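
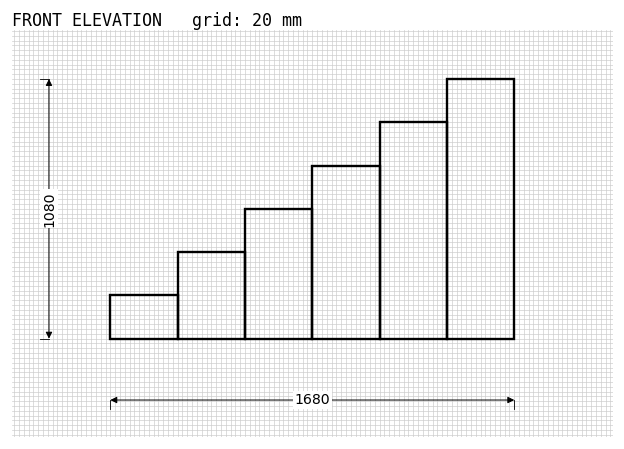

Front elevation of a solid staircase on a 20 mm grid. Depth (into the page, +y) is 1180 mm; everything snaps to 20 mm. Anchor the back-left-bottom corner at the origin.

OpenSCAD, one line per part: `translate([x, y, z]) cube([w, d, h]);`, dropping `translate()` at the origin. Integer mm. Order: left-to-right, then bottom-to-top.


cube([280, 1180, 180]);
translate([280, 0, 0]) cube([280, 1180, 360]);
translate([560, 0, 0]) cube([280, 1180, 540]);
translate([840, 0, 0]) cube([280, 1180, 720]);
translate([1120, 0, 0]) cube([280, 1180, 900]);
translate([1400, 0, 0]) cube([280, 1180, 1080]);


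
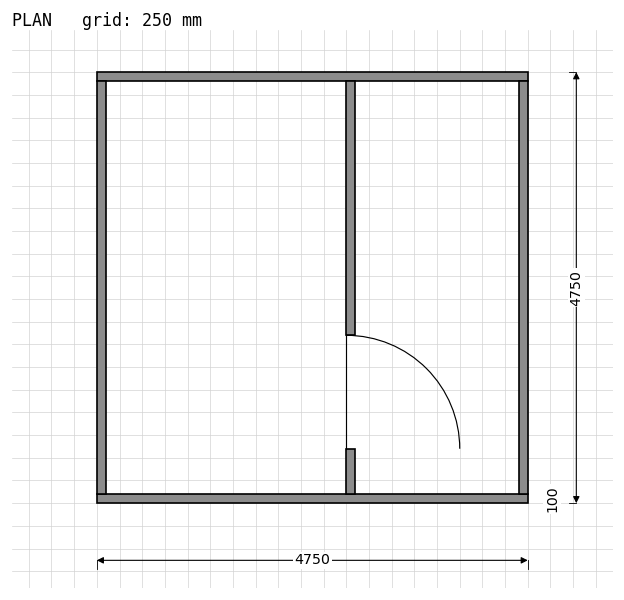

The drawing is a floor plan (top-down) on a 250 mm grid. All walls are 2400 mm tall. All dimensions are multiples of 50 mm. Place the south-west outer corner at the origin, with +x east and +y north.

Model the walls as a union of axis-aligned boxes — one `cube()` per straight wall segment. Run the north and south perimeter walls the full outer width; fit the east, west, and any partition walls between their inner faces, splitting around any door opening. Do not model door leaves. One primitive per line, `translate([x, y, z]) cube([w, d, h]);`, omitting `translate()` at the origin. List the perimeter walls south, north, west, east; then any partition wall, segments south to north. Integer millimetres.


cube([4750, 100, 2400]);
translate([0, 4650, 0]) cube([4750, 100, 2400]);
translate([0, 100, 0]) cube([100, 4550, 2400]);
translate([4650, 100, 0]) cube([100, 4550, 2400]);
translate([2750, 100, 0]) cube([100, 500, 2400]);
translate([2750, 1850, 0]) cube([100, 2800, 2400]);


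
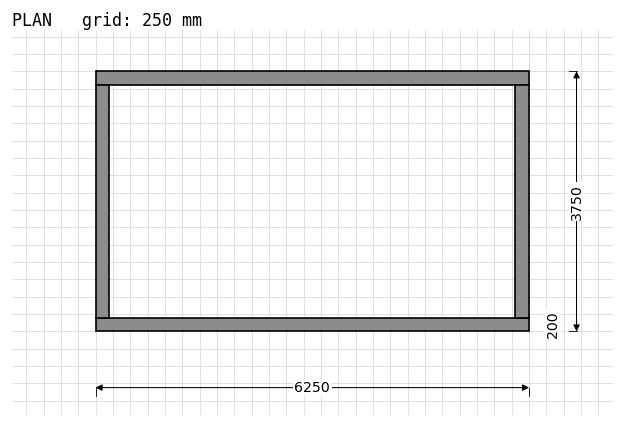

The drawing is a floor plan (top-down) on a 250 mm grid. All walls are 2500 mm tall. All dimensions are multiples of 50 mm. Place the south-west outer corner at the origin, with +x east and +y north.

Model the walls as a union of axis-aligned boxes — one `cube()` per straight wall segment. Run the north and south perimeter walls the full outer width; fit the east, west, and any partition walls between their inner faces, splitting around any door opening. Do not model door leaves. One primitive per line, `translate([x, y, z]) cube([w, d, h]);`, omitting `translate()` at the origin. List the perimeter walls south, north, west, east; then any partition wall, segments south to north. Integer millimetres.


cube([6250, 200, 2500]);
translate([0, 3550, 0]) cube([6250, 200, 2500]);
translate([0, 200, 0]) cube([200, 3350, 2500]);
translate([6050, 200, 0]) cube([200, 3350, 2500]);


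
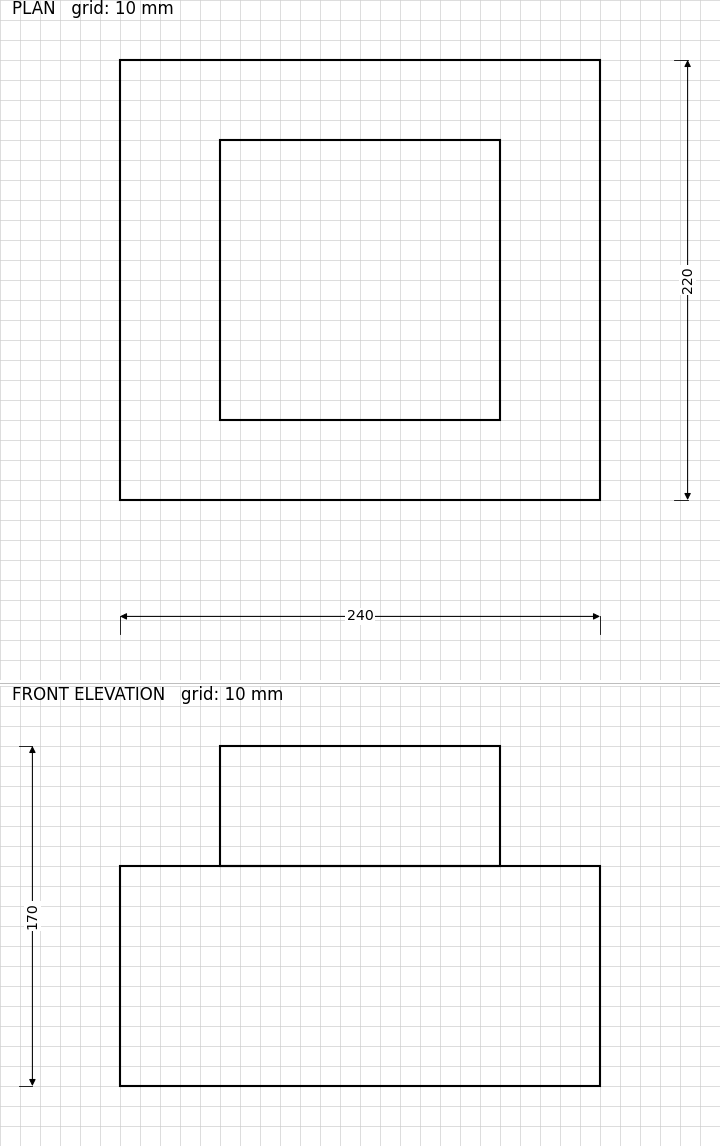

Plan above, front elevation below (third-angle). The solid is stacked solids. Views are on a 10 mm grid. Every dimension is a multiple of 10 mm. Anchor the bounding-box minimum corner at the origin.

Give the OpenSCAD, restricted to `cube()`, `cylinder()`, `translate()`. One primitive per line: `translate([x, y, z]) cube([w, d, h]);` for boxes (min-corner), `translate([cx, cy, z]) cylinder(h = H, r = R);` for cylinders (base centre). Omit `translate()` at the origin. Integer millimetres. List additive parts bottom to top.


cube([240, 220, 110]);
translate([50, 40, 110]) cube([140, 140, 60]);


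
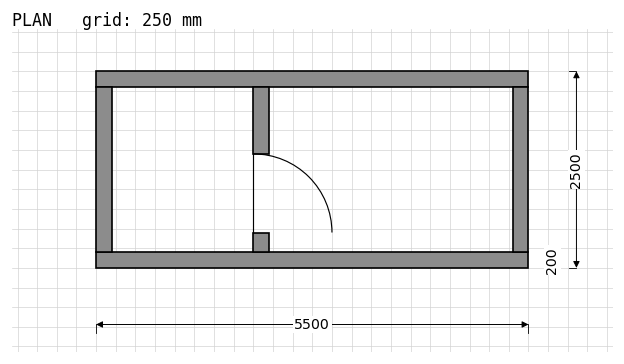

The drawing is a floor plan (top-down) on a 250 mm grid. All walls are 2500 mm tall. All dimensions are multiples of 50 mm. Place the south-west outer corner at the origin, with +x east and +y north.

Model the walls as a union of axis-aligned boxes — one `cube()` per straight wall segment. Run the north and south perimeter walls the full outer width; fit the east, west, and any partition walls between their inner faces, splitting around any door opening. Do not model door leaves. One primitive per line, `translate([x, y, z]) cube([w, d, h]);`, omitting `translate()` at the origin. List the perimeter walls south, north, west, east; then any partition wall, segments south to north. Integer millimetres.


cube([5500, 200, 2500]);
translate([0, 2300, 0]) cube([5500, 200, 2500]);
translate([0, 200, 0]) cube([200, 2100, 2500]);
translate([5300, 200, 0]) cube([200, 2100, 2500]);
translate([2000, 200, 0]) cube([200, 250, 2500]);
translate([2000, 1450, 0]) cube([200, 850, 2500]);


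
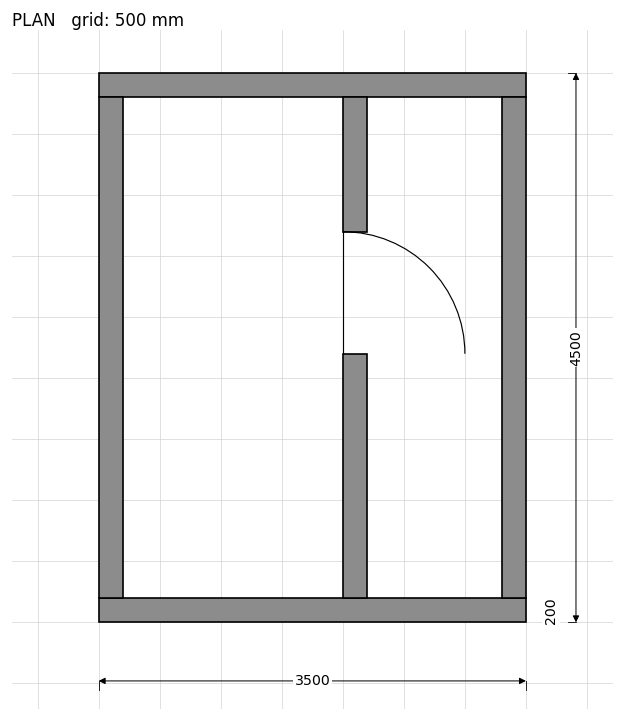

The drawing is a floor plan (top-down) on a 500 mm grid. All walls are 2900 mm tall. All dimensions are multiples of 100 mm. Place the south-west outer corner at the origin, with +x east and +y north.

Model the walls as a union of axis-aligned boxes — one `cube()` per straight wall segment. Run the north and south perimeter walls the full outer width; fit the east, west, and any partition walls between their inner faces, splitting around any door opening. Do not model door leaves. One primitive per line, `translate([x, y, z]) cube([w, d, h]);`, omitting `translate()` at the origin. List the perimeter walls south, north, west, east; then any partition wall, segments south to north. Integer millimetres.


cube([3500, 200, 2900]);
translate([0, 4300, 0]) cube([3500, 200, 2900]);
translate([0, 200, 0]) cube([200, 4100, 2900]);
translate([3300, 200, 0]) cube([200, 4100, 2900]);
translate([2000, 200, 0]) cube([200, 2000, 2900]);
translate([2000, 3200, 0]) cube([200, 1100, 2900]);


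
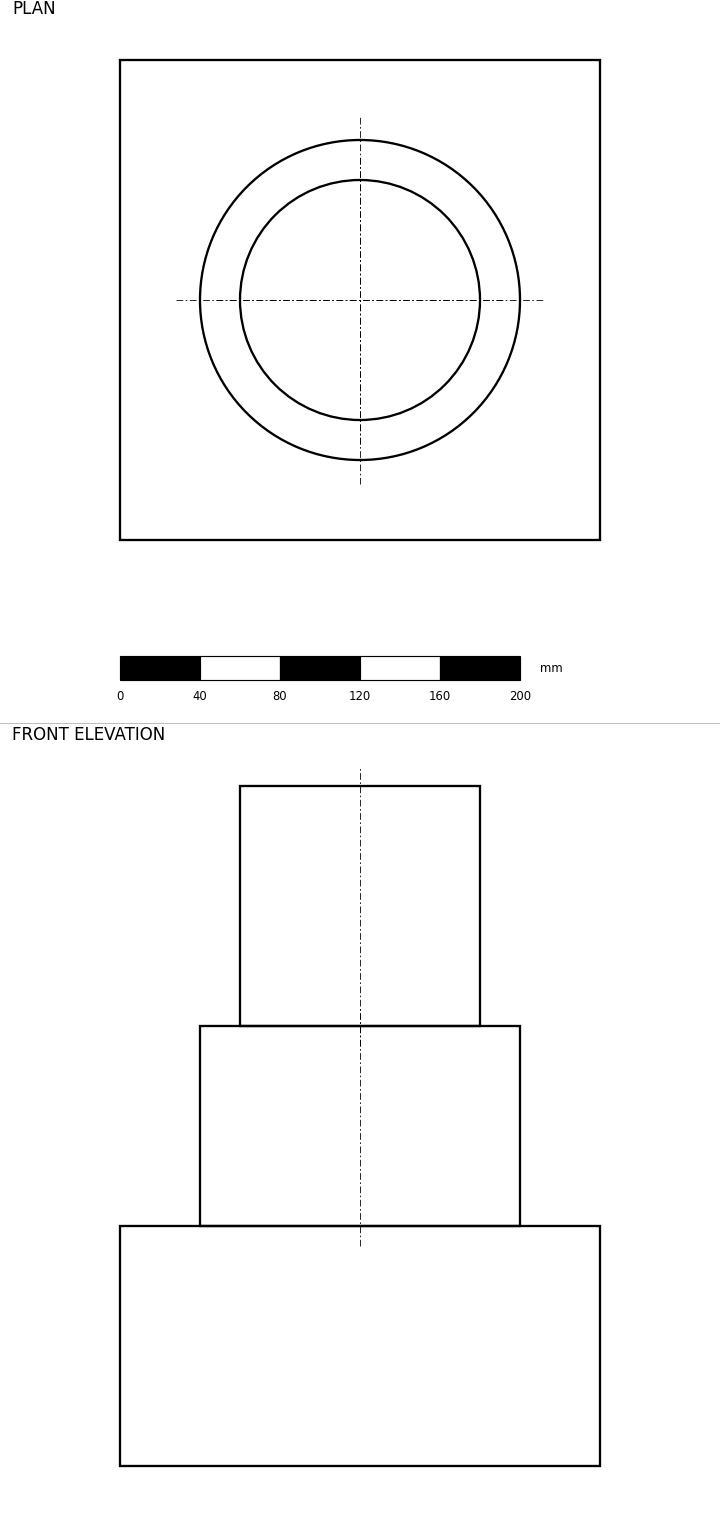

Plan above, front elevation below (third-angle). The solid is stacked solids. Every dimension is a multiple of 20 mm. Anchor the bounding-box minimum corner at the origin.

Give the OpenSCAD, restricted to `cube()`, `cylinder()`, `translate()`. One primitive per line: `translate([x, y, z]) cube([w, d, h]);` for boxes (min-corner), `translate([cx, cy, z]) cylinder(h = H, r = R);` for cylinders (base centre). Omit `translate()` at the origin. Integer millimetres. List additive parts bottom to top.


cube([240, 240, 120]);
translate([120, 120, 120]) cylinder(h = 100, r = 80);
translate([120, 120, 220]) cylinder(h = 120, r = 60);


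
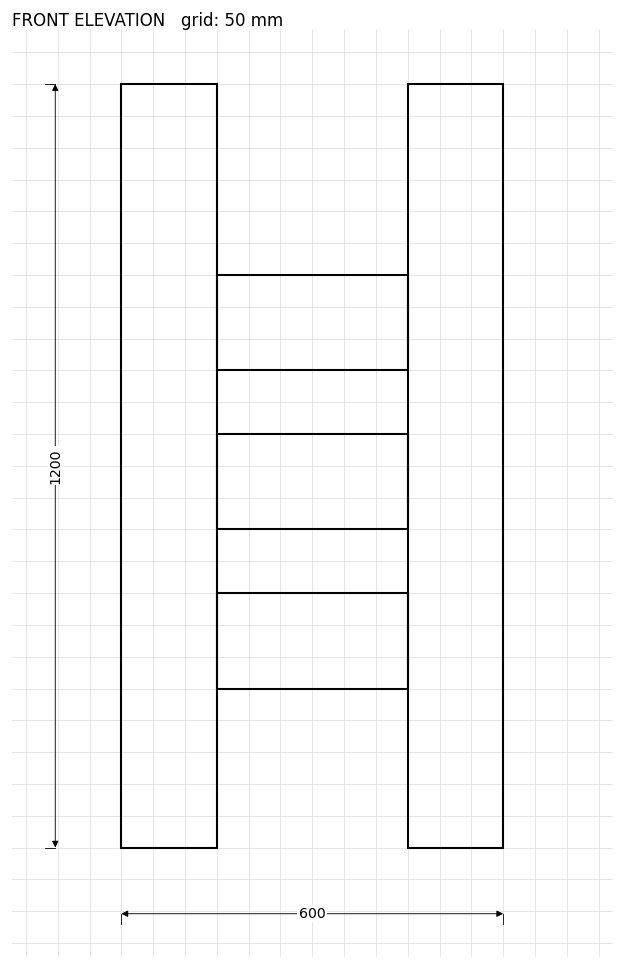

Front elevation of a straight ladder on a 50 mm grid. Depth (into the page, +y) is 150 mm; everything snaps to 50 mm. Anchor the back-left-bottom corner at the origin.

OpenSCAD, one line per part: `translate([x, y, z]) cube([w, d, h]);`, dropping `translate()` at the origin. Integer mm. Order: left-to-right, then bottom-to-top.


cube([150, 150, 1200]);
translate([150, 0, 250]) cube([300, 150, 150]);
translate([150, 0, 500]) cube([300, 150, 150]);
translate([150, 0, 750]) cube([300, 150, 150]);
translate([450, 0, 0]) cube([150, 150, 1200]);


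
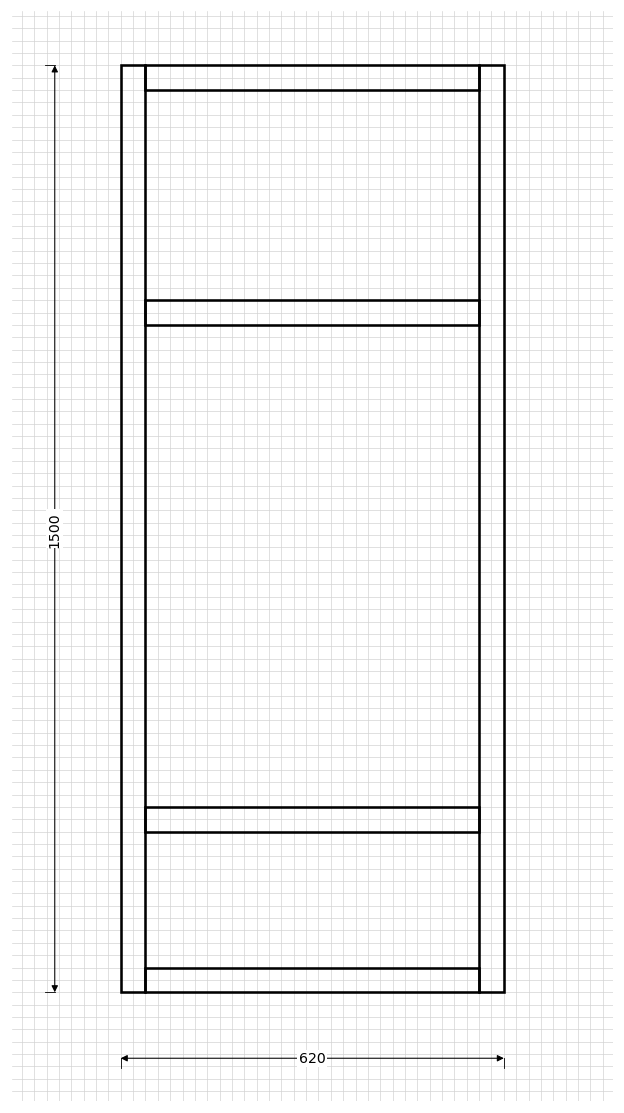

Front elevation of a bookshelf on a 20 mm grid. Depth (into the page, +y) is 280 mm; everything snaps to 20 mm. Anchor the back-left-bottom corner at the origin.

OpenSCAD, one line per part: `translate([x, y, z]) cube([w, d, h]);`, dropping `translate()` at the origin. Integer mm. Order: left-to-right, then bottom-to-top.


cube([40, 280, 1500]);
translate([40, 0, 0]) cube([540, 280, 40]);
translate([40, 0, 260]) cube([540, 280, 40]);
translate([40, 0, 1080]) cube([540, 280, 40]);
translate([40, 0, 1460]) cube([540, 280, 40]);
translate([580, 0, 0]) cube([40, 280, 1500]);


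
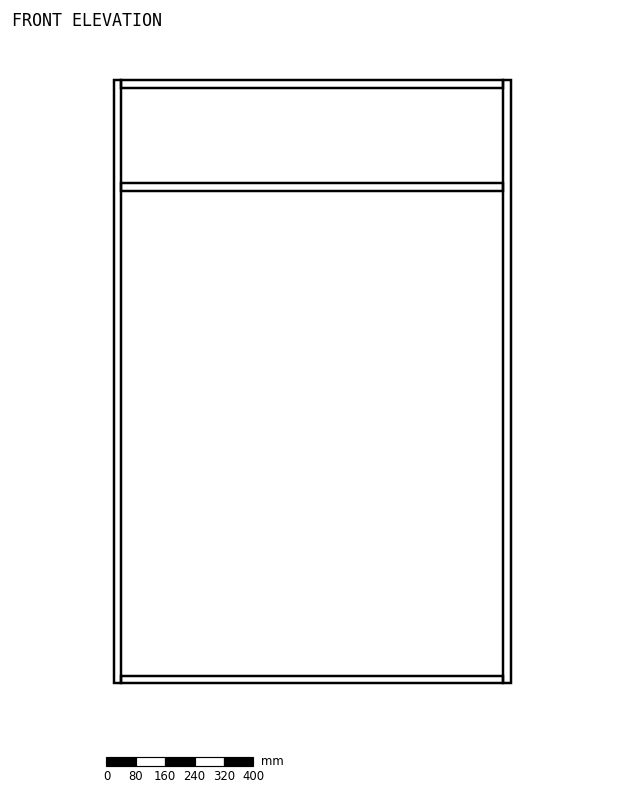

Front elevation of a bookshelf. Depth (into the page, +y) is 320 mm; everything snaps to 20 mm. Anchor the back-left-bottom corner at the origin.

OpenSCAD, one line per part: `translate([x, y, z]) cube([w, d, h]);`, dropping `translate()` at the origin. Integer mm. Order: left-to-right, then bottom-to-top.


cube([20, 320, 1640]);
translate([20, 0, 0]) cube([1040, 320, 20]);
translate([20, 0, 1340]) cube([1040, 320, 20]);
translate([20, 0, 1620]) cube([1040, 320, 20]);
translate([1060, 0, 0]) cube([20, 320, 1640]);


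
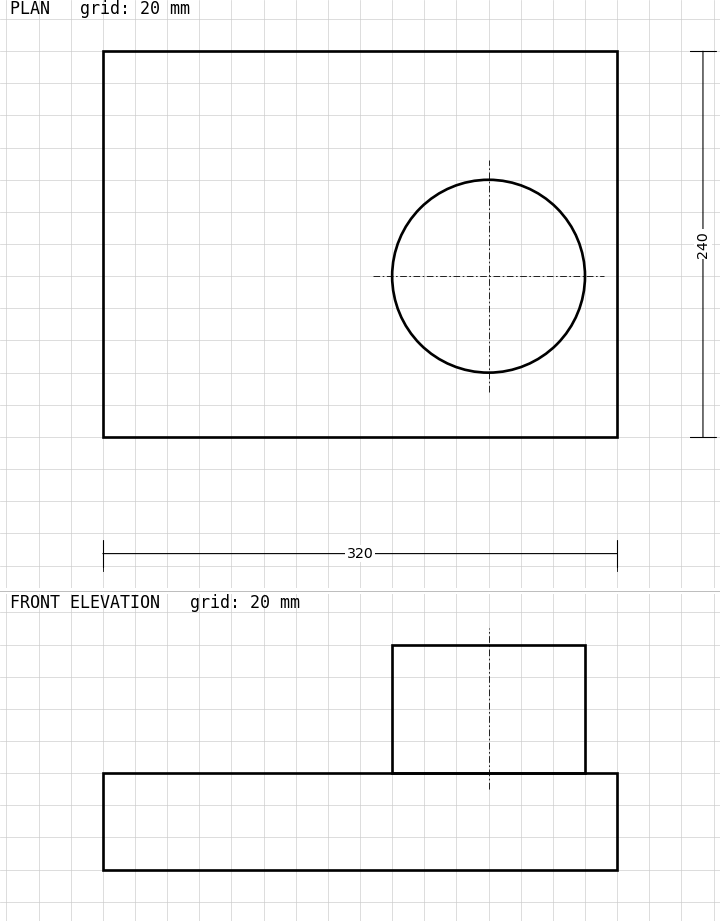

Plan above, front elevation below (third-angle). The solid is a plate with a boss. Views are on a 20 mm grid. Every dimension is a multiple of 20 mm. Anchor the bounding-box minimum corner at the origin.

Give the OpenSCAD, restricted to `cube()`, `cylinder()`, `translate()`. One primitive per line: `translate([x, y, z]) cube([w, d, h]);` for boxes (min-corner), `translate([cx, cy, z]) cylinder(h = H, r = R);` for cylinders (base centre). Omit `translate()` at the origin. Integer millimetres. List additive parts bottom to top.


cube([320, 240, 60]);
translate([240, 100, 60]) cylinder(h = 80, r = 60);


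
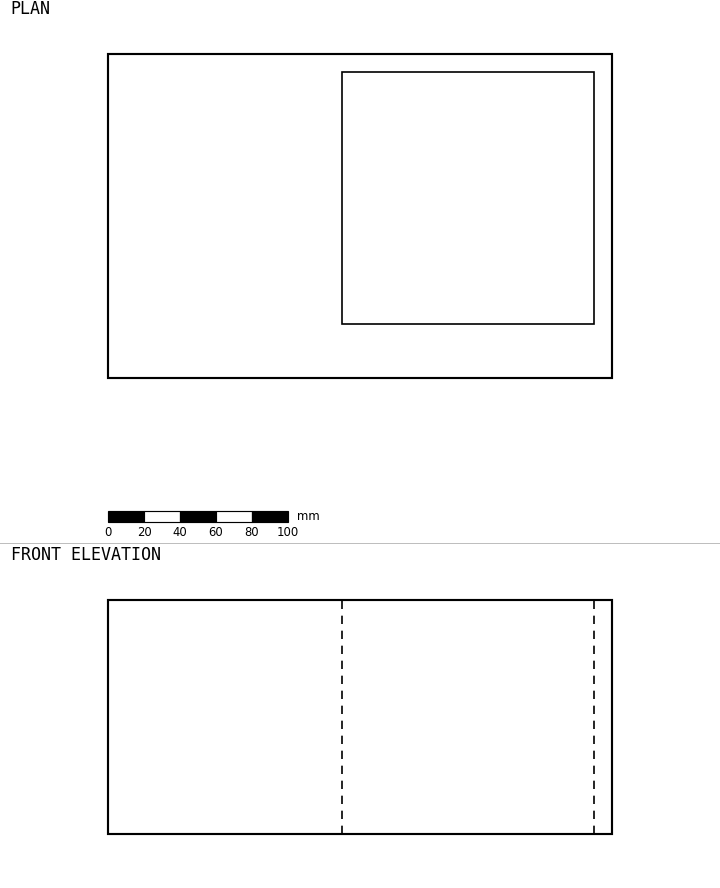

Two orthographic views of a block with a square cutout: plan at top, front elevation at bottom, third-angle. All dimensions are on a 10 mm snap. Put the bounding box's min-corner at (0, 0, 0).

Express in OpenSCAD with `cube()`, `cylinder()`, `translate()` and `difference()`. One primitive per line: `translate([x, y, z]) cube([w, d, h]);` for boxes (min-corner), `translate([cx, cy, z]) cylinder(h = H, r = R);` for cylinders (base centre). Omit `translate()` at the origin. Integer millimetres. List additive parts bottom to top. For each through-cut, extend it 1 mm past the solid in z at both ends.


difference() {
  cube([280, 180, 130]);
  translate([130, 30, -1]) cube([140, 140, 132]);
}


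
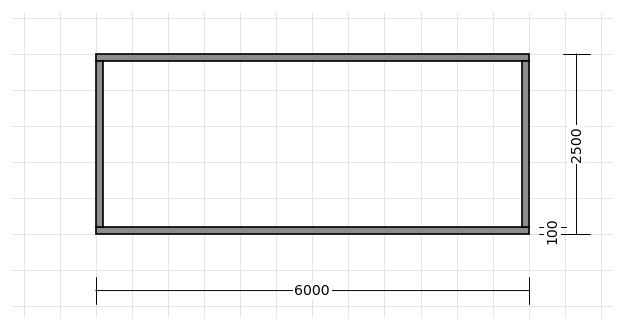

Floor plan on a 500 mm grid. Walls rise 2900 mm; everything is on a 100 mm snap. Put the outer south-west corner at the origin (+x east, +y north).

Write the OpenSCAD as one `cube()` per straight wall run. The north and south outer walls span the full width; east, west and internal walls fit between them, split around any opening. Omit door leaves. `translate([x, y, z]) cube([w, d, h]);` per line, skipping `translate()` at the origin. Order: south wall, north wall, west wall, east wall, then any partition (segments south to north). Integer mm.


cube([6000, 100, 2900]);
translate([0, 2400, 0]) cube([6000, 100, 2900]);
translate([0, 100, 0]) cube([100, 2300, 2900]);
translate([5900, 100, 0]) cube([100, 2300, 2900]);


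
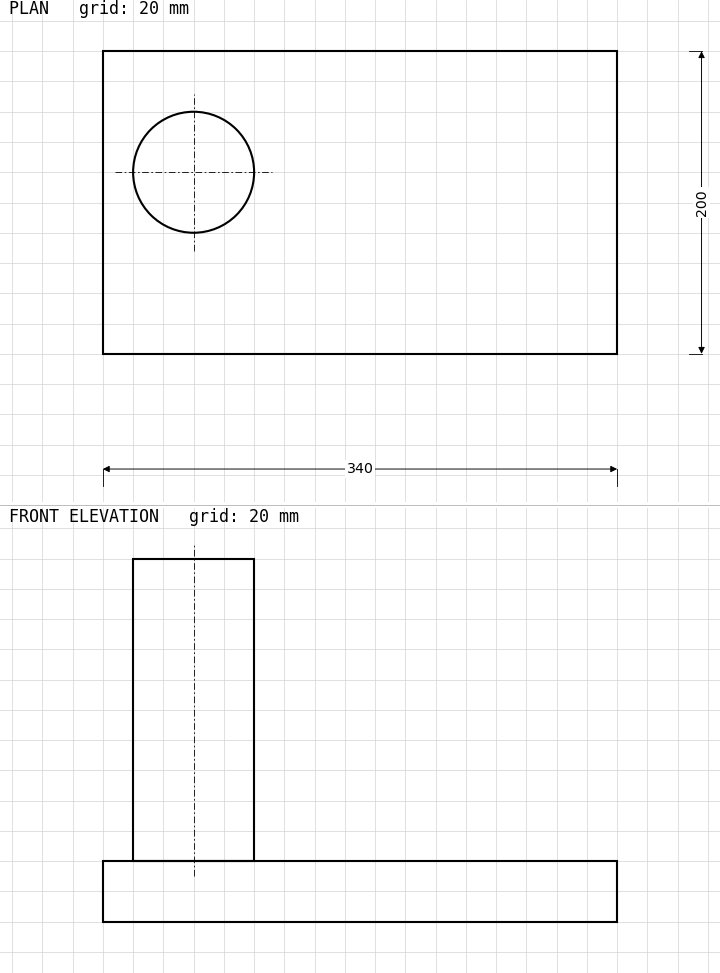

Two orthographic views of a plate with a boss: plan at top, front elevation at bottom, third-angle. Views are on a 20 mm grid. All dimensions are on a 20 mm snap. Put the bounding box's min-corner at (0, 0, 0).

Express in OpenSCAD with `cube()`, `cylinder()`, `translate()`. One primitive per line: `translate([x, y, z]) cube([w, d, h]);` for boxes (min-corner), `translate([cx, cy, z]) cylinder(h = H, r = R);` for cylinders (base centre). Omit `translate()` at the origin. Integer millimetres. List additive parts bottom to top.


cube([340, 200, 40]);
translate([60, 120, 40]) cylinder(h = 200, r = 40);


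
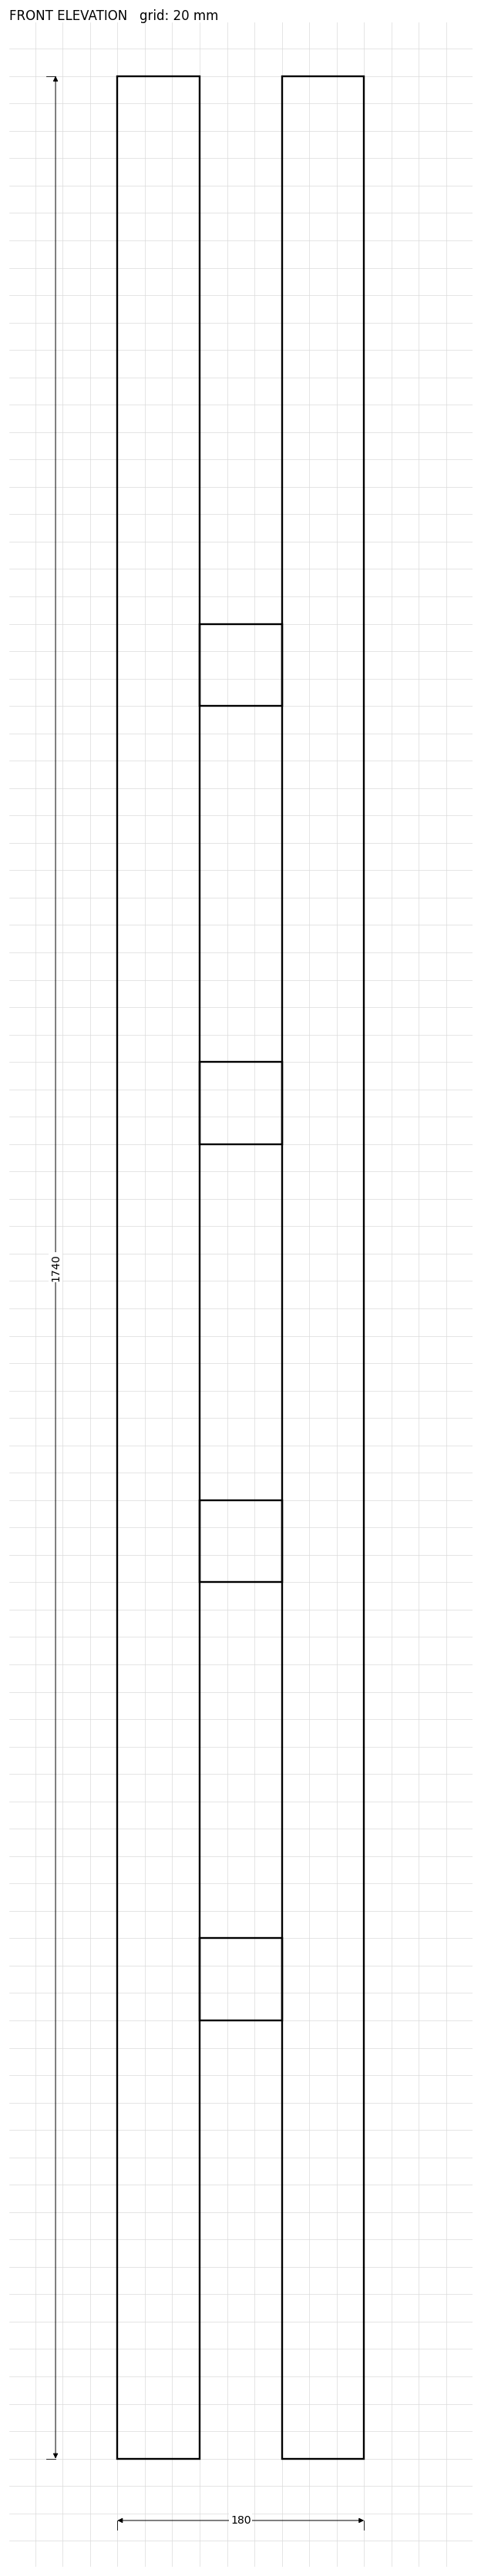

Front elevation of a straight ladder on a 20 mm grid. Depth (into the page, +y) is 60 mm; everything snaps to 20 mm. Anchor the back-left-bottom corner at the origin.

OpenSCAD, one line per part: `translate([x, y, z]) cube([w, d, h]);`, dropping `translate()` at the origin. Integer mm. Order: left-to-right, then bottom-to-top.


cube([60, 60, 1740]);
translate([60, 0, 320]) cube([60, 60, 60]);
translate([60, 0, 640]) cube([60, 60, 60]);
translate([60, 0, 960]) cube([60, 60, 60]);
translate([60, 0, 1280]) cube([60, 60, 60]);
translate([120, 0, 0]) cube([60, 60, 1740]);


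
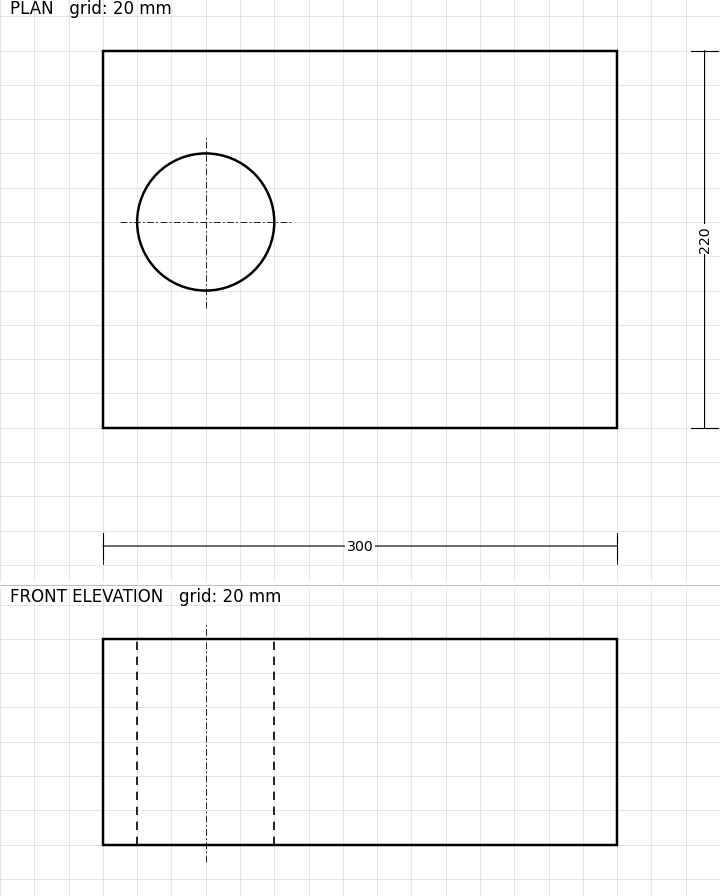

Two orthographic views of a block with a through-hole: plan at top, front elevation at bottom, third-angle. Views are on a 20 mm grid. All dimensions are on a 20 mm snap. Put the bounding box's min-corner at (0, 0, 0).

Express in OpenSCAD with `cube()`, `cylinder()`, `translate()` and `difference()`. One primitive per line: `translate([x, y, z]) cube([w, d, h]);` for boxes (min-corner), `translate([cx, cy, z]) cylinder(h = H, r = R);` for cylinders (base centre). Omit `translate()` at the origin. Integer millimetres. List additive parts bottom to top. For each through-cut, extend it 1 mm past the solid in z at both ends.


difference() {
  cube([300, 220, 120]);
  translate([60, 120, -1]) cylinder(h = 122, r = 40);
}


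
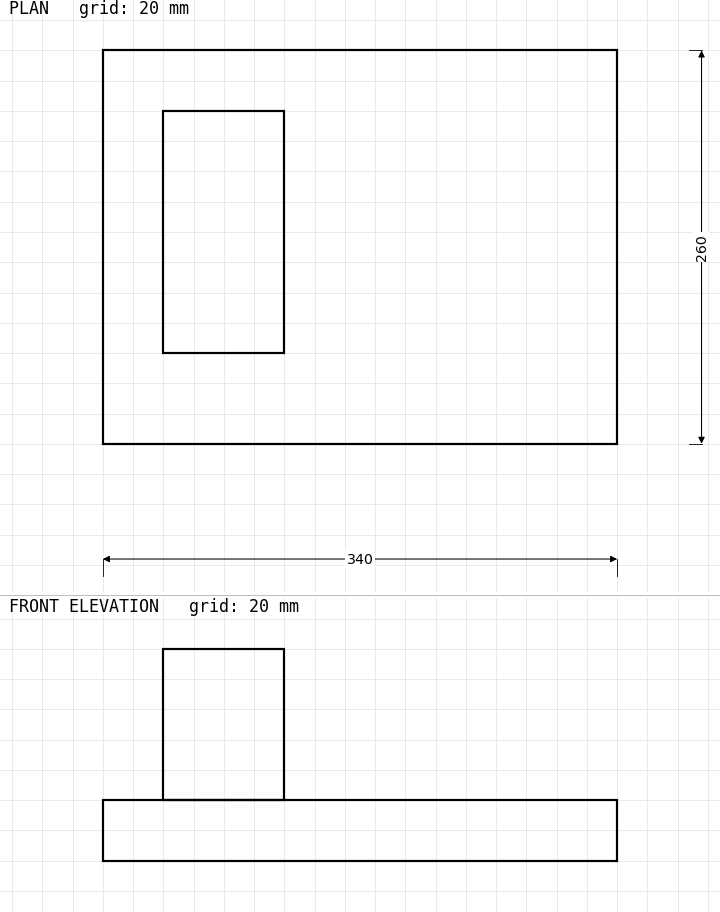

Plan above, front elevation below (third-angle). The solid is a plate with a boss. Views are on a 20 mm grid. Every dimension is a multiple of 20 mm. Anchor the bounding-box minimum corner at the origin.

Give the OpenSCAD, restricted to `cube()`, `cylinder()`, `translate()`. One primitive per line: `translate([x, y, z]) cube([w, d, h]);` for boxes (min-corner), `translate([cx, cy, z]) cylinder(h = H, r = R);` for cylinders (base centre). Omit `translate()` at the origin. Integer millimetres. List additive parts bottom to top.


cube([340, 260, 40]);
translate([40, 60, 40]) cube([80, 160, 100]);


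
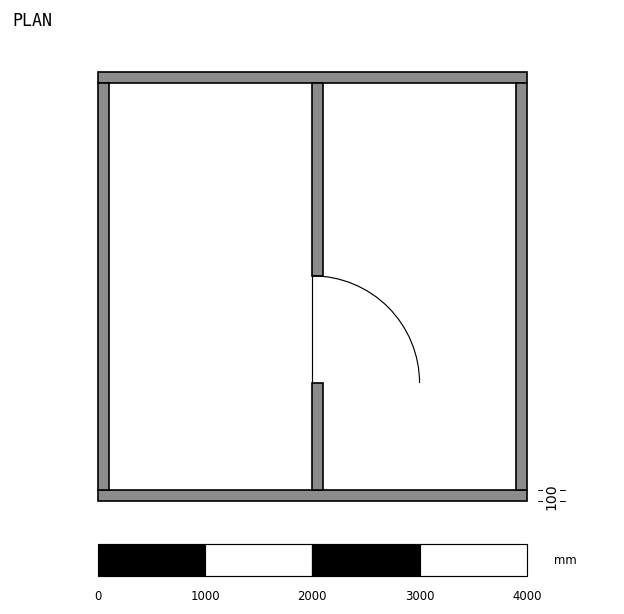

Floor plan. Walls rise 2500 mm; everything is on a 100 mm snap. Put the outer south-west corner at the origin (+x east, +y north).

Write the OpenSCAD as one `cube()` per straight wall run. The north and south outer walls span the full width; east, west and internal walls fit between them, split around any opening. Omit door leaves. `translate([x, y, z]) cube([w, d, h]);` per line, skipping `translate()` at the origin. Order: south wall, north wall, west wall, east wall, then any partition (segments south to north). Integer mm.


cube([4000, 100, 2500]);
translate([0, 3900, 0]) cube([4000, 100, 2500]);
translate([0, 100, 0]) cube([100, 3800, 2500]);
translate([3900, 100, 0]) cube([100, 3800, 2500]);
translate([2000, 100, 0]) cube([100, 1000, 2500]);
translate([2000, 2100, 0]) cube([100, 1800, 2500]);


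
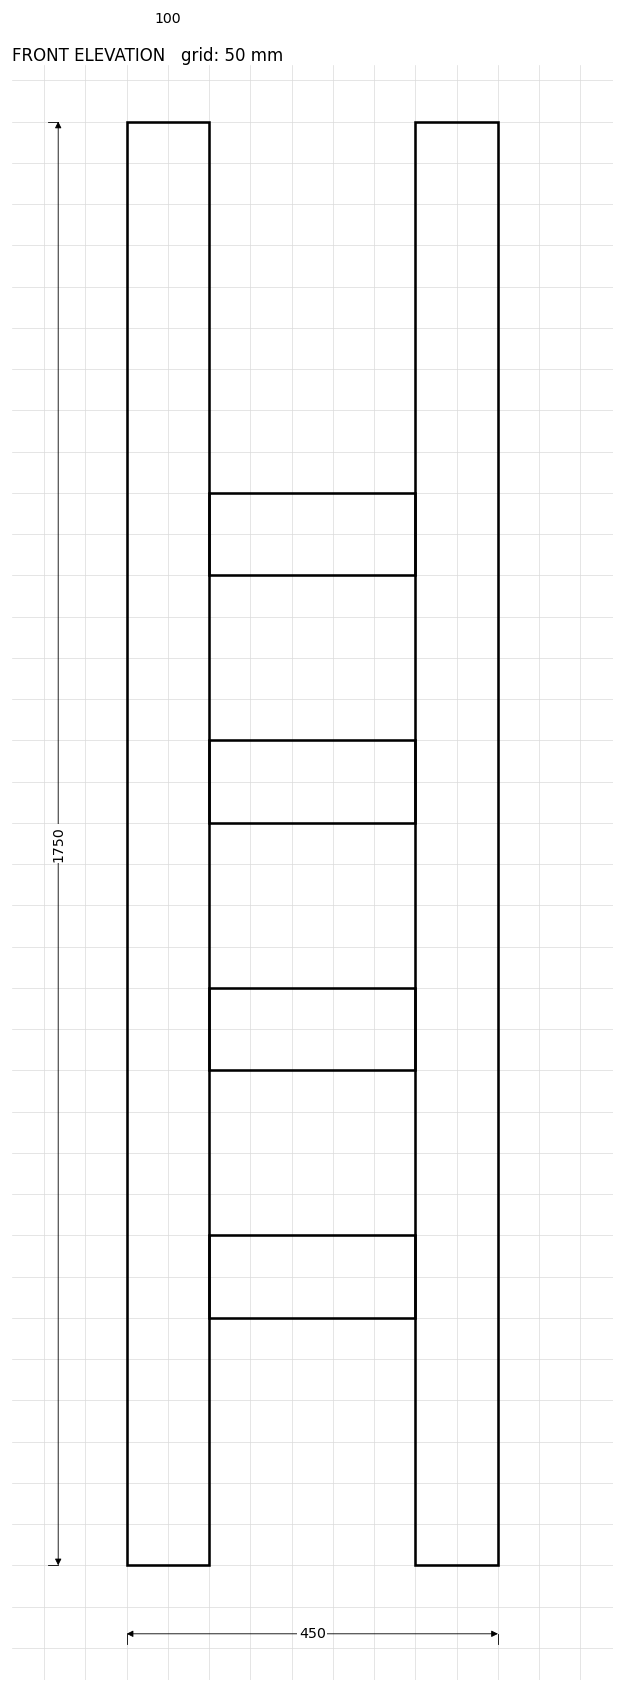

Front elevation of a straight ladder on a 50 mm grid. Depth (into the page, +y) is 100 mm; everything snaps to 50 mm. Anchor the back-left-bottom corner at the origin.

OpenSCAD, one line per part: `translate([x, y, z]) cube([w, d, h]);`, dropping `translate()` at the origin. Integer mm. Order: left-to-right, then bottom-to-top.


cube([100, 100, 1750]);
translate([100, 0, 300]) cube([250, 100, 100]);
translate([100, 0, 600]) cube([250, 100, 100]);
translate([100, 0, 900]) cube([250, 100, 100]);
translate([100, 0, 1200]) cube([250, 100, 100]);
translate([350, 0, 0]) cube([100, 100, 1750]);


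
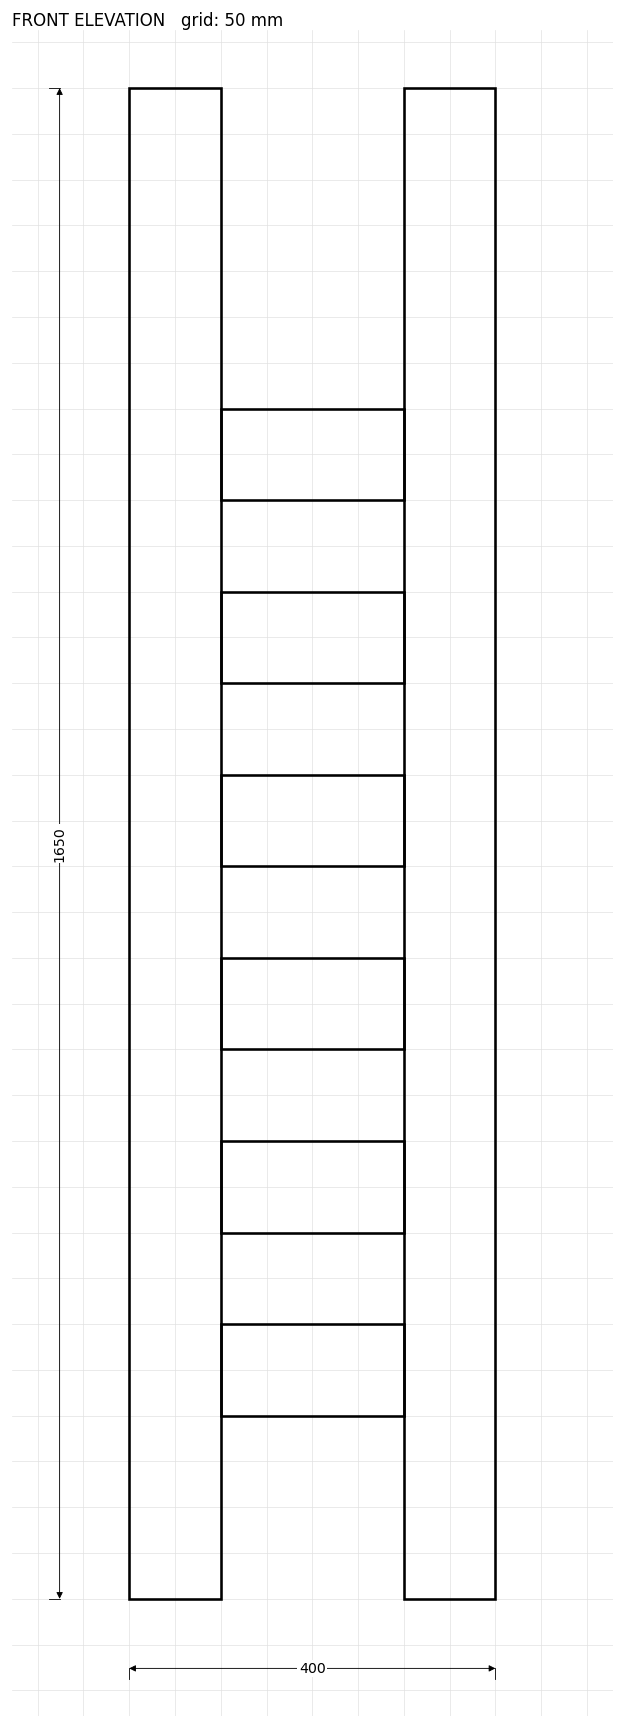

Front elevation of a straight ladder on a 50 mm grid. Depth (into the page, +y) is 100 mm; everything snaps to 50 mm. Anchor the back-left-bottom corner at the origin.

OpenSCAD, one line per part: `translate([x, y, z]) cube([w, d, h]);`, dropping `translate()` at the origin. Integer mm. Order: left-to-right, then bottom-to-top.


cube([100, 100, 1650]);
translate([100, 0, 200]) cube([200, 100, 100]);
translate([100, 0, 400]) cube([200, 100, 100]);
translate([100, 0, 600]) cube([200, 100, 100]);
translate([100, 0, 800]) cube([200, 100, 100]);
translate([100, 0, 1000]) cube([200, 100, 100]);
translate([100, 0, 1200]) cube([200, 100, 100]);
translate([300, 0, 0]) cube([100, 100, 1650]);


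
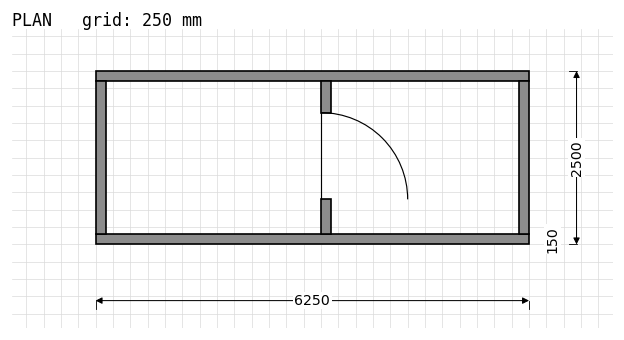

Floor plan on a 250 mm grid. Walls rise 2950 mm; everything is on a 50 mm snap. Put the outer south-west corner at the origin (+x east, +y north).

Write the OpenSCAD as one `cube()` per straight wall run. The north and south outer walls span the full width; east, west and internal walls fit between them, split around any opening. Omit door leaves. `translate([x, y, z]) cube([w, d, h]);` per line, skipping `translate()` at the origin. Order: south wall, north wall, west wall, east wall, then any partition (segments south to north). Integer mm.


cube([6250, 150, 2950]);
translate([0, 2350, 0]) cube([6250, 150, 2950]);
translate([0, 150, 0]) cube([150, 2200, 2950]);
translate([6100, 150, 0]) cube([150, 2200, 2950]);
translate([3250, 150, 0]) cube([150, 500, 2950]);
translate([3250, 1900, 0]) cube([150, 450, 2950]);


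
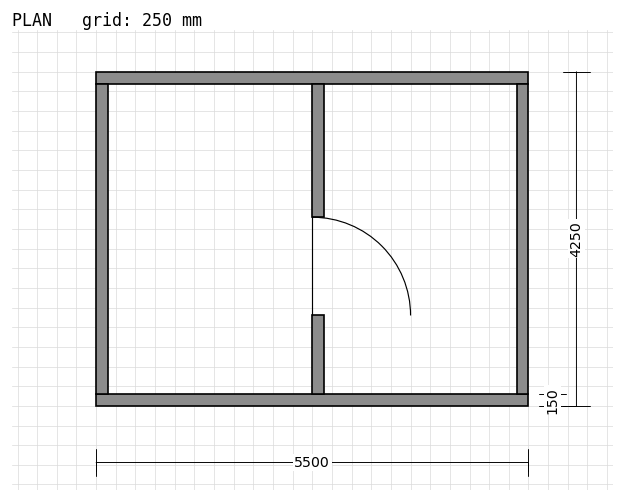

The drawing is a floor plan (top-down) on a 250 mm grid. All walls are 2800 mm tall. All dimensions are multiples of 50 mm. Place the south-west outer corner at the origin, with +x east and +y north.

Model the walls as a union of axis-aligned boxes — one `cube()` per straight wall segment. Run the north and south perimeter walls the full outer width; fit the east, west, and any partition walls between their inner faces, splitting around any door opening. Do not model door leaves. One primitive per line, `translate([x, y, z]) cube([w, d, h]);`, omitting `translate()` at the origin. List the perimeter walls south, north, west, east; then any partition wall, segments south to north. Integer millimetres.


cube([5500, 150, 2800]);
translate([0, 4100, 0]) cube([5500, 150, 2800]);
translate([0, 150, 0]) cube([150, 3950, 2800]);
translate([5350, 150, 0]) cube([150, 3950, 2800]);
translate([2750, 150, 0]) cube([150, 1000, 2800]);
translate([2750, 2400, 0]) cube([150, 1700, 2800]);


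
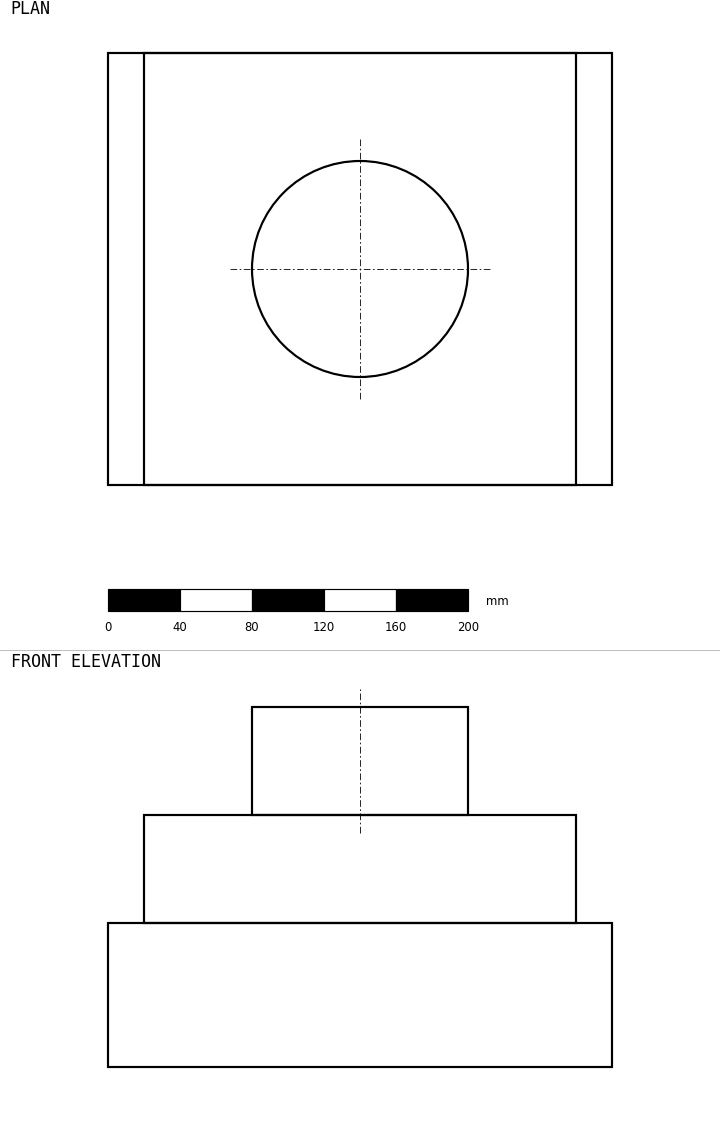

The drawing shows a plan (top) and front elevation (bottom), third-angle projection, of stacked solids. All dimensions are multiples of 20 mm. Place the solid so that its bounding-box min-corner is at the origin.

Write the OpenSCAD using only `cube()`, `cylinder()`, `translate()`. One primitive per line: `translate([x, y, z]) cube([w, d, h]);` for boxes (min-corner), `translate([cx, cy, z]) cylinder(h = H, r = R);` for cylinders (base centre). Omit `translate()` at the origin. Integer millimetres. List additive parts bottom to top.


cube([280, 240, 80]);
translate([20, 0, 80]) cube([240, 240, 60]);
translate([140, 120, 140]) cylinder(h = 60, r = 60);


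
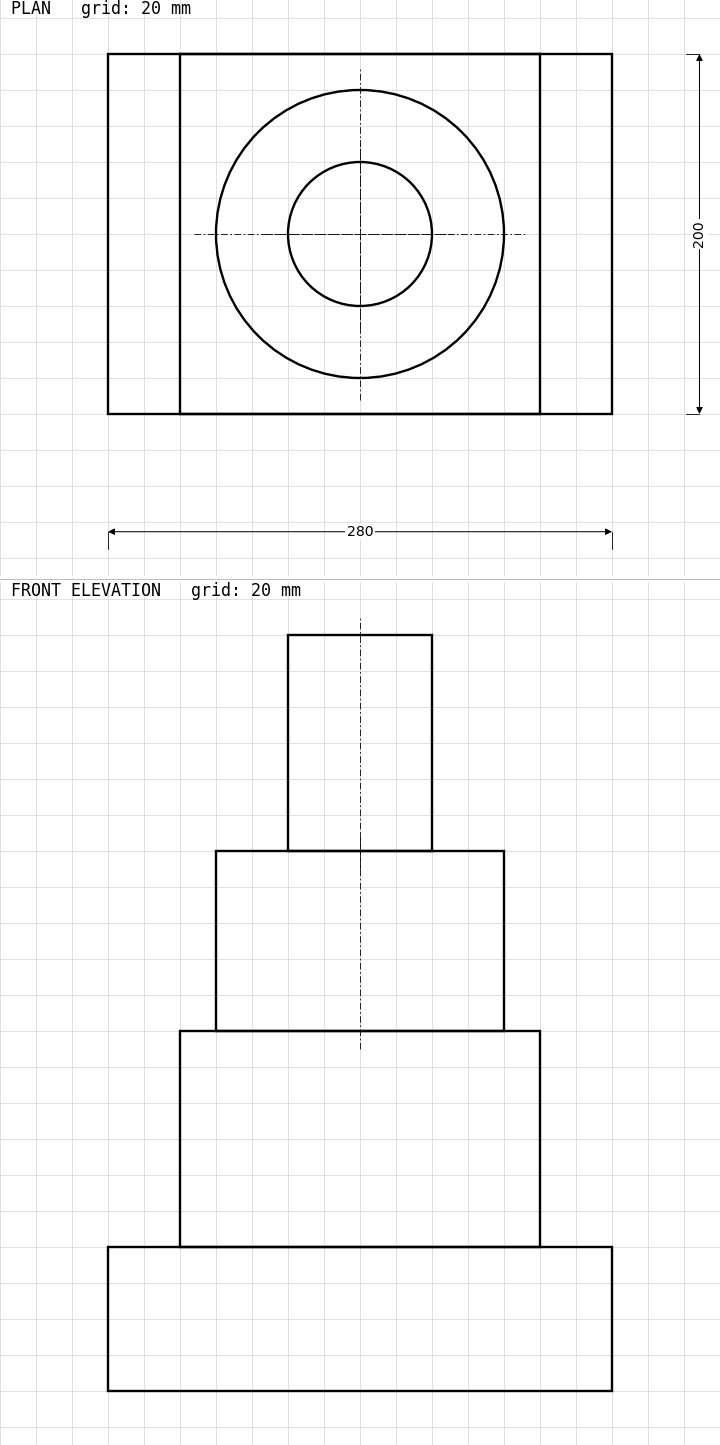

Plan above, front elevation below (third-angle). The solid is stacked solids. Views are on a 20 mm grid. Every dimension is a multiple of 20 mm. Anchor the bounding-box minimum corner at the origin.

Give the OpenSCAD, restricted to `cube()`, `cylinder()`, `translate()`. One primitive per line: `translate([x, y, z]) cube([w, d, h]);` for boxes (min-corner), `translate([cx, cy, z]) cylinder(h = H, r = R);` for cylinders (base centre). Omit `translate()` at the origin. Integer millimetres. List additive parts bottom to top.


cube([280, 200, 80]);
translate([40, 0, 80]) cube([200, 200, 120]);
translate([140, 100, 200]) cylinder(h = 100, r = 80);
translate([140, 100, 300]) cylinder(h = 120, r = 40);


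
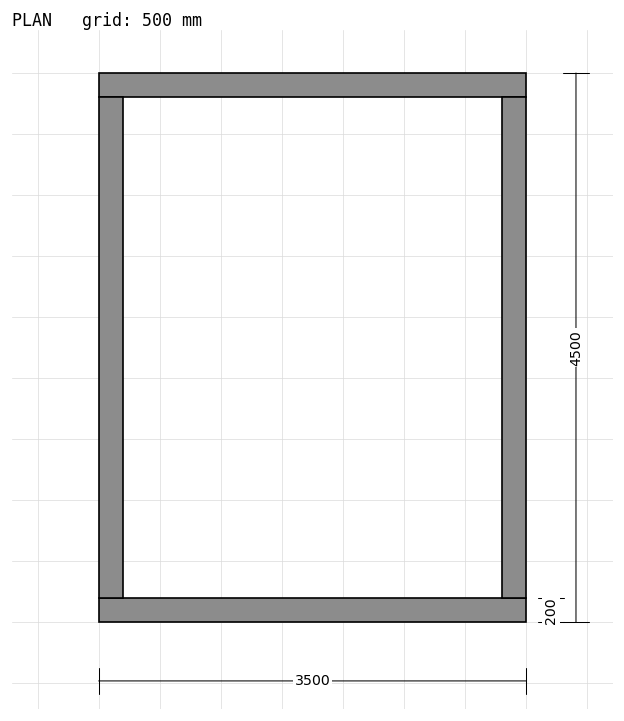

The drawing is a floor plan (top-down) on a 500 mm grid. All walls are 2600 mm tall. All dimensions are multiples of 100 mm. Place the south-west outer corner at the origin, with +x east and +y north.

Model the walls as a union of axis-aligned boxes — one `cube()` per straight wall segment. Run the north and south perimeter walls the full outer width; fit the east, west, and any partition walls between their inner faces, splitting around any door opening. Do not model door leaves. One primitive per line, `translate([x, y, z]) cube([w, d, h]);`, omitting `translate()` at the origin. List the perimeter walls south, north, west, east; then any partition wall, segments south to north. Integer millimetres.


cube([3500, 200, 2600]);
translate([0, 4300, 0]) cube([3500, 200, 2600]);
translate([0, 200, 0]) cube([200, 4100, 2600]);
translate([3300, 200, 0]) cube([200, 4100, 2600]);


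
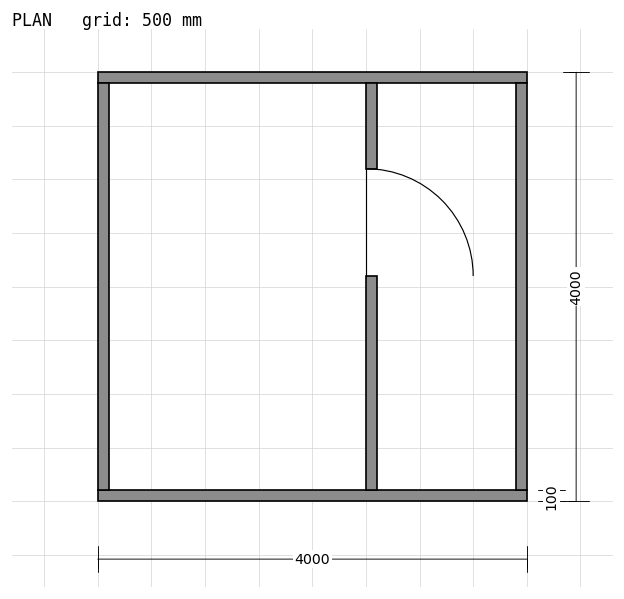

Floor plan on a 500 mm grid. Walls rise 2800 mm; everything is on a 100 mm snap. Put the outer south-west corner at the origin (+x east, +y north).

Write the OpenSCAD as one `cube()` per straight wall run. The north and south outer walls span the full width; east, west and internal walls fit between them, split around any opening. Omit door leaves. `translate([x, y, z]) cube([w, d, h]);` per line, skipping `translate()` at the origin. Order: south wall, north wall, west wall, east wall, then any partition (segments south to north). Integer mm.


cube([4000, 100, 2800]);
translate([0, 3900, 0]) cube([4000, 100, 2800]);
translate([0, 100, 0]) cube([100, 3800, 2800]);
translate([3900, 100, 0]) cube([100, 3800, 2800]);
translate([2500, 100, 0]) cube([100, 2000, 2800]);
translate([2500, 3100, 0]) cube([100, 800, 2800]);


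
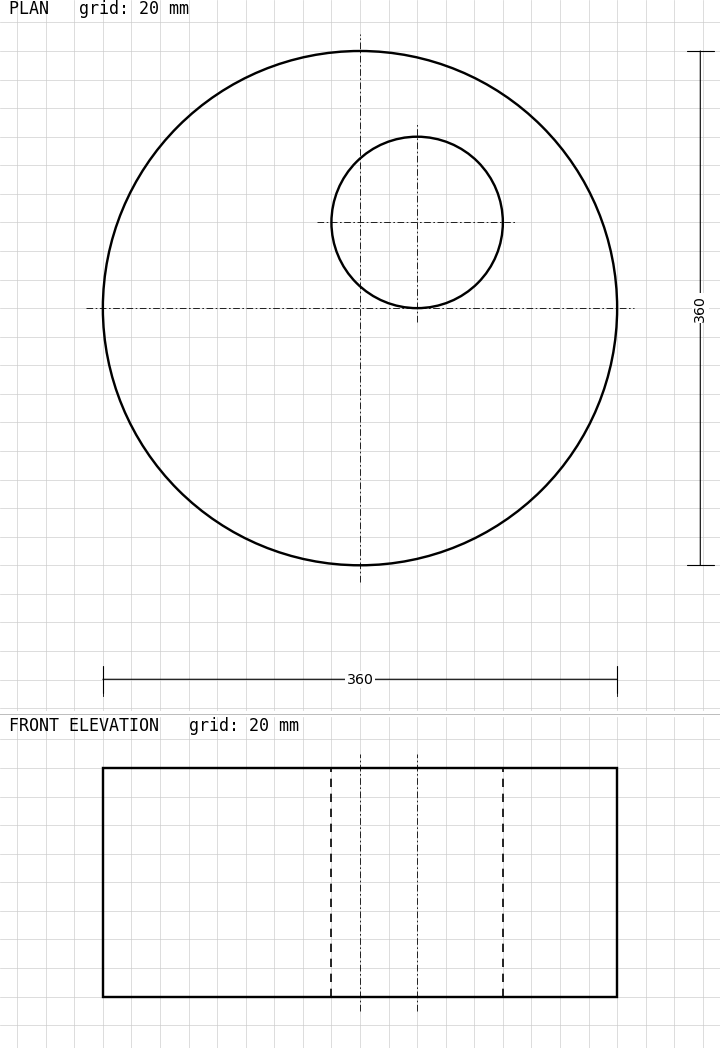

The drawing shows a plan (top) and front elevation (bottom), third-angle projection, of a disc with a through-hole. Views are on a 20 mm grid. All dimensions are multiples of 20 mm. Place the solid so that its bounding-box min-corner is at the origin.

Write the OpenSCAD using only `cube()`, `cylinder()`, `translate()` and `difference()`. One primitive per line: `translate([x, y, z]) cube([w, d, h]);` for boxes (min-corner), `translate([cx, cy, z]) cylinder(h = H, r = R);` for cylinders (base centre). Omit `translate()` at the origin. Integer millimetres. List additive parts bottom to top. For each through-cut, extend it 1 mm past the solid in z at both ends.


difference() {
  translate([180, 180, 0]) cylinder(h = 160, r = 180);
  translate([220, 240, -1]) cylinder(h = 162, r = 60);
}


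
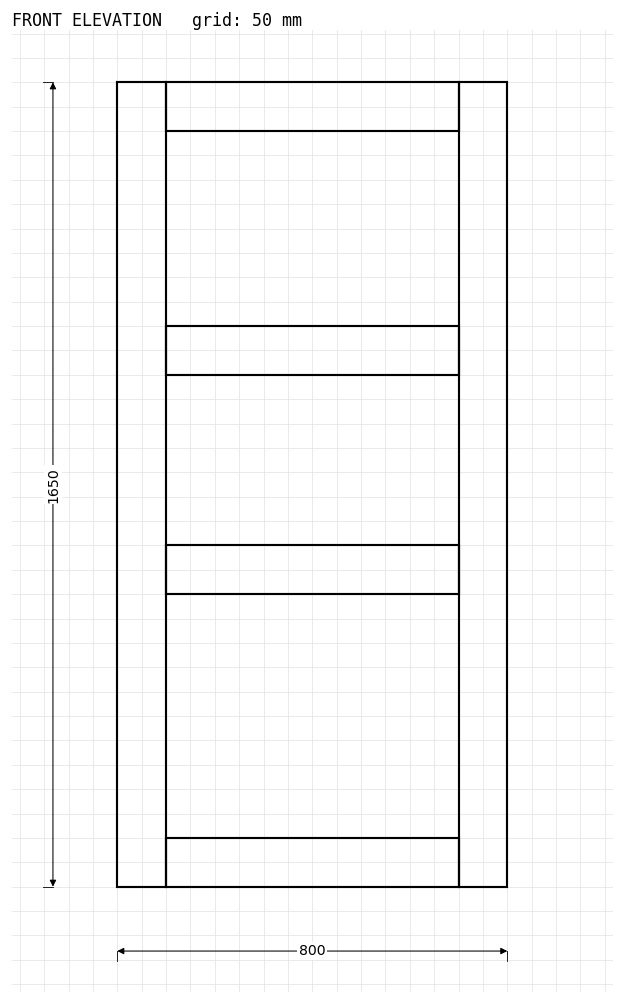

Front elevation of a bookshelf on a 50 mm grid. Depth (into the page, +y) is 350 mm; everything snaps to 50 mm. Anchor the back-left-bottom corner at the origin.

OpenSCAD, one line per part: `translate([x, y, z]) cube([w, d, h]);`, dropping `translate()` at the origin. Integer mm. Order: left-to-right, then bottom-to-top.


cube([100, 350, 1650]);
translate([100, 0, 0]) cube([600, 350, 100]);
translate([100, 0, 600]) cube([600, 350, 100]);
translate([100, 0, 1050]) cube([600, 350, 100]);
translate([100, 0, 1550]) cube([600, 350, 100]);
translate([700, 0, 0]) cube([100, 350, 1650]);


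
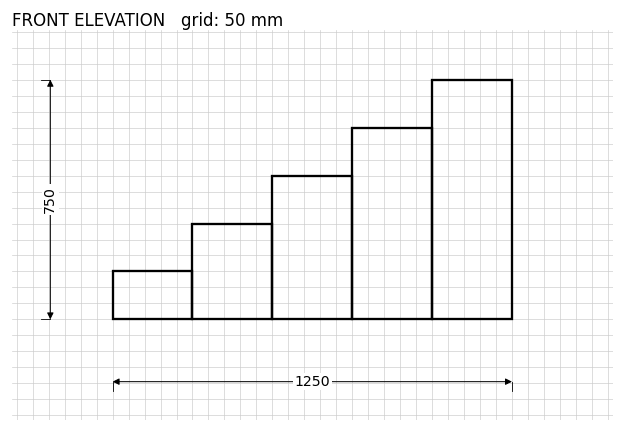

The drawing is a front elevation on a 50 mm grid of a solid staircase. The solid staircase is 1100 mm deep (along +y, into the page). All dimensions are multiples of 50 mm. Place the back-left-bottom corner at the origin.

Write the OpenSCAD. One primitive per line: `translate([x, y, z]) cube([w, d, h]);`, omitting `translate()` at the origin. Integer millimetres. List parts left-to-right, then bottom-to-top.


cube([250, 1100, 150]);
translate([250, 0, 0]) cube([250, 1100, 300]);
translate([500, 0, 0]) cube([250, 1100, 450]);
translate([750, 0, 0]) cube([250, 1100, 600]);
translate([1000, 0, 0]) cube([250, 1100, 750]);


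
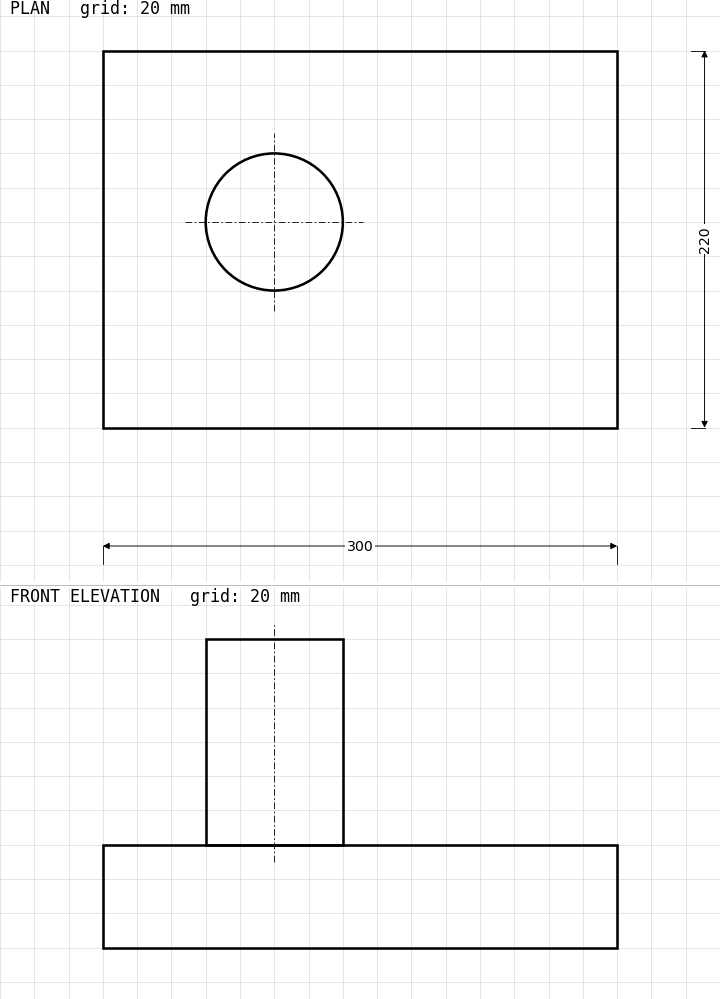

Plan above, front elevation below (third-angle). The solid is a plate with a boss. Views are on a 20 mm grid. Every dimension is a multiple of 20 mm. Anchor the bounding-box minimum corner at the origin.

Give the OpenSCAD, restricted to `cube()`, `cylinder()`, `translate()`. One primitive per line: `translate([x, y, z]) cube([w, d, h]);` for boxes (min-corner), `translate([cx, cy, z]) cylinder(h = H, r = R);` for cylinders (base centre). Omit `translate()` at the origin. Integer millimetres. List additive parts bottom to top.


cube([300, 220, 60]);
translate([100, 120, 60]) cylinder(h = 120, r = 40);


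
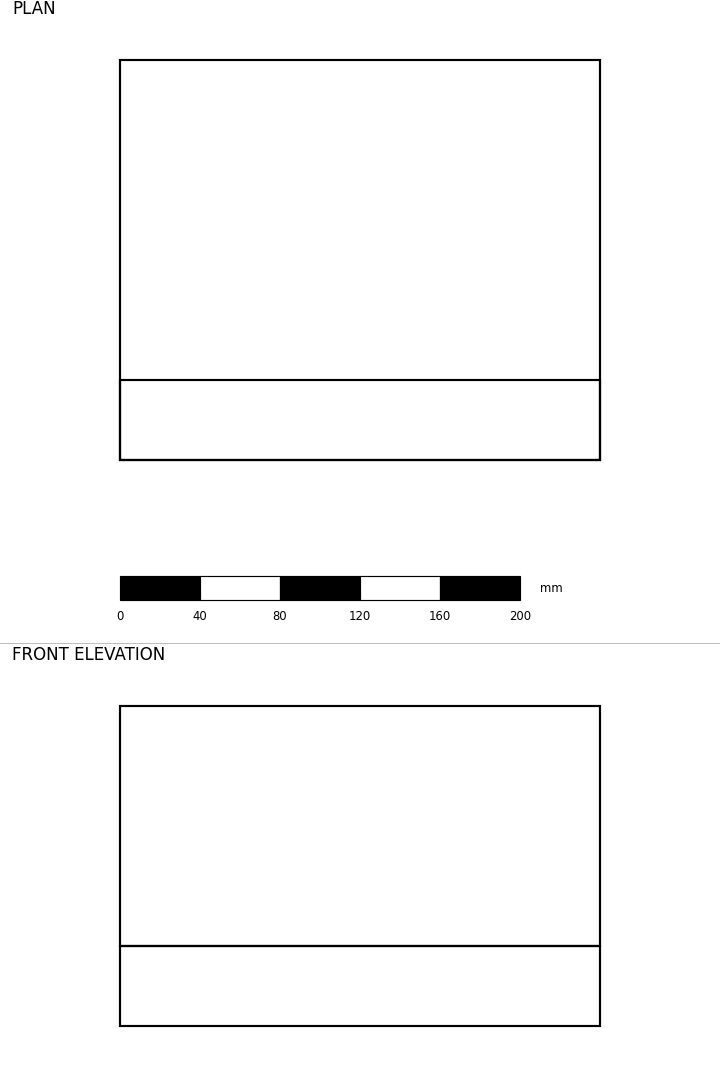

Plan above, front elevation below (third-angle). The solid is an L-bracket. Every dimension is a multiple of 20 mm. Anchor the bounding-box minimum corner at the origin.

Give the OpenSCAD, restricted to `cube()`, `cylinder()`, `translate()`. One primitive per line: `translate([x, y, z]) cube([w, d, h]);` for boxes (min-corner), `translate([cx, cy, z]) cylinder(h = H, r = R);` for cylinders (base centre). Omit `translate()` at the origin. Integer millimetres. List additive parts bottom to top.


cube([240, 200, 40]);
translate([0, 0, 40]) cube([240, 40, 120]);


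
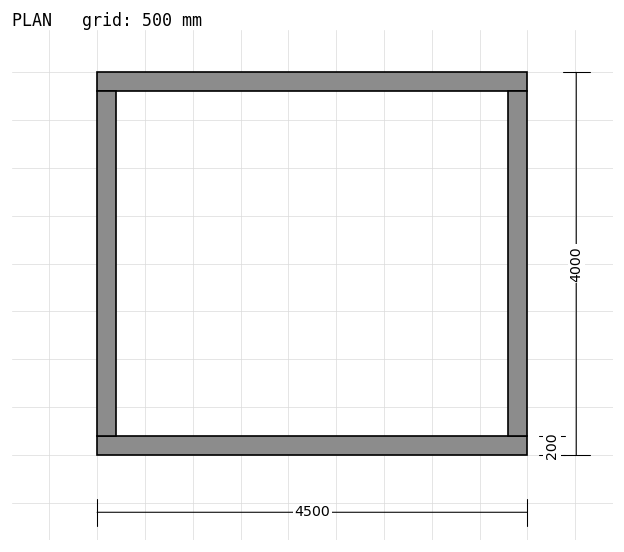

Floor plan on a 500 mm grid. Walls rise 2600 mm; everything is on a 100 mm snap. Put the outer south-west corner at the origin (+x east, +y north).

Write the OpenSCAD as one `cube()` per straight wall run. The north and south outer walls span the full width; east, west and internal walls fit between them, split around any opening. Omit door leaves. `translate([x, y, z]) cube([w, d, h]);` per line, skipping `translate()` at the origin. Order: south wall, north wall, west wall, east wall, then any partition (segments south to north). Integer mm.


cube([4500, 200, 2600]);
translate([0, 3800, 0]) cube([4500, 200, 2600]);
translate([0, 200, 0]) cube([200, 3600, 2600]);
translate([4300, 200, 0]) cube([200, 3600, 2600]);


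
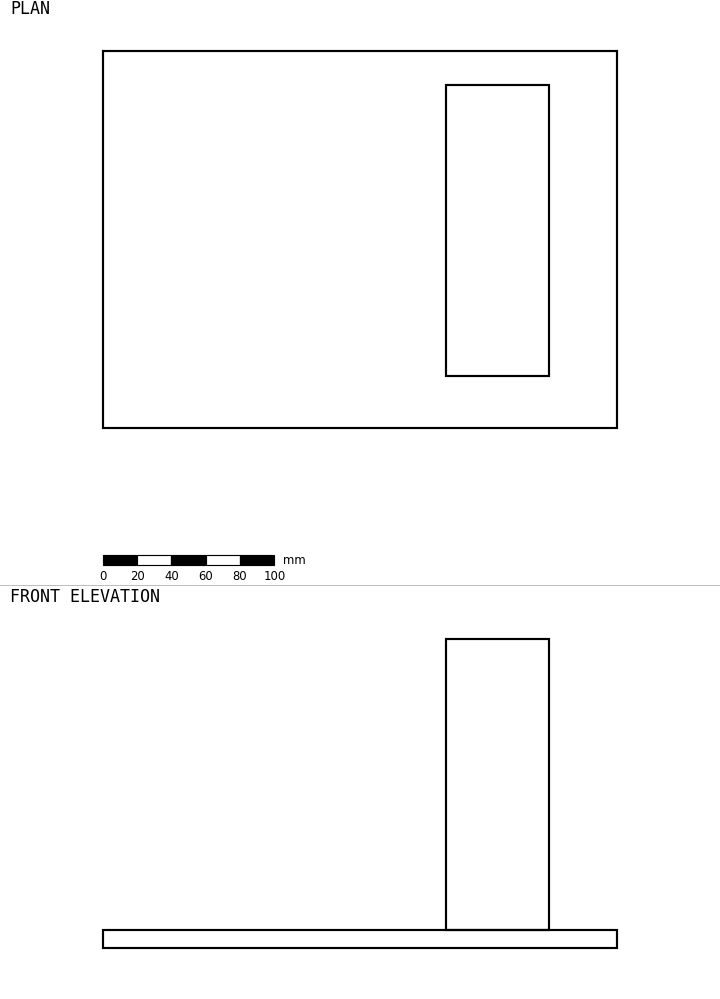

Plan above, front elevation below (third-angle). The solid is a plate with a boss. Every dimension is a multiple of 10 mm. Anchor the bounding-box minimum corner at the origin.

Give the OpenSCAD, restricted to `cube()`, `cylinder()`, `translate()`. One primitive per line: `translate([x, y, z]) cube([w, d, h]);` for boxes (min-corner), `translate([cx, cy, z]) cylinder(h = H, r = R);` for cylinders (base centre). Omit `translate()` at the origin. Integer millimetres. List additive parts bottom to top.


cube([300, 220, 10]);
translate([200, 30, 10]) cube([60, 170, 170]);


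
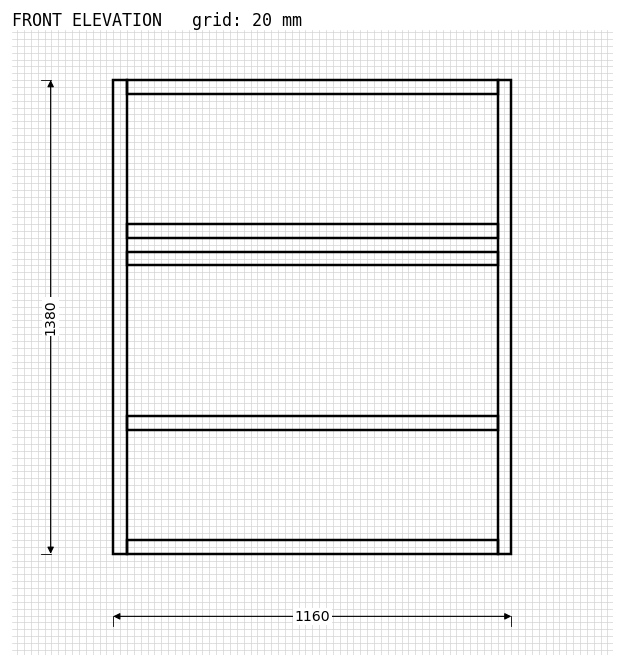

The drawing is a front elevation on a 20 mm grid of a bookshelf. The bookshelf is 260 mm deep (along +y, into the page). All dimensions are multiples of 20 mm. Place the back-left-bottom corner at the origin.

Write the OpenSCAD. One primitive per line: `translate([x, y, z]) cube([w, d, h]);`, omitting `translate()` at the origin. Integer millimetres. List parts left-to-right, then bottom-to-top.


cube([40, 260, 1380]);
translate([40, 0, 0]) cube([1080, 260, 40]);
translate([40, 0, 360]) cube([1080, 260, 40]);
translate([40, 0, 840]) cube([1080, 260, 40]);
translate([40, 0, 920]) cube([1080, 260, 40]);
translate([40, 0, 1340]) cube([1080, 260, 40]);
translate([1120, 0, 0]) cube([40, 260, 1380]);


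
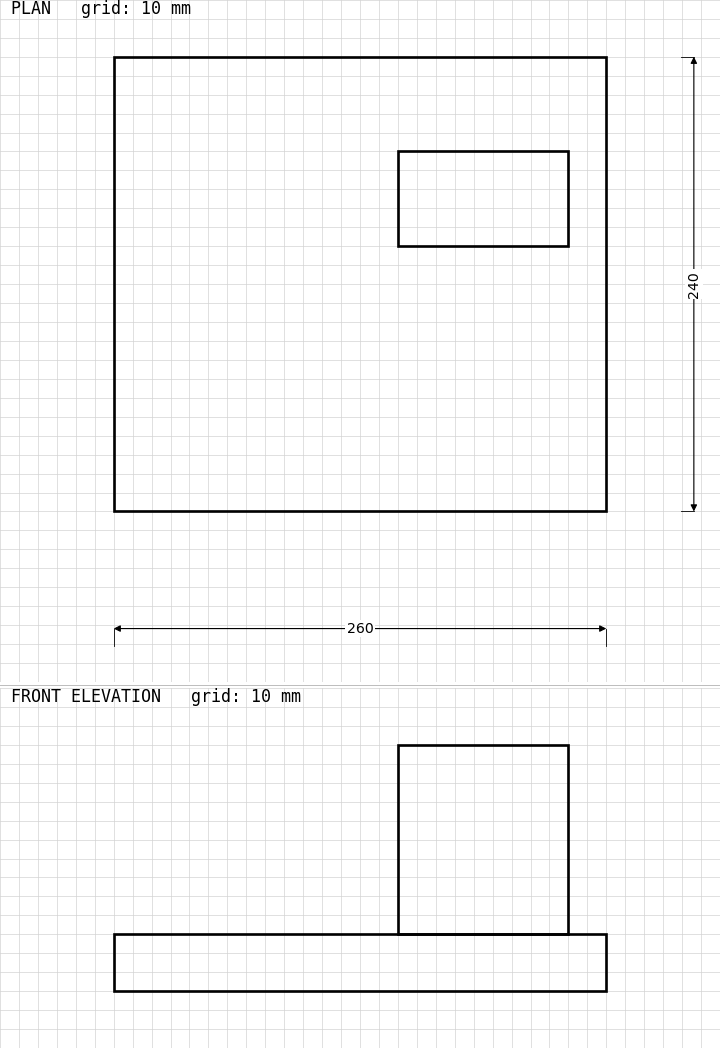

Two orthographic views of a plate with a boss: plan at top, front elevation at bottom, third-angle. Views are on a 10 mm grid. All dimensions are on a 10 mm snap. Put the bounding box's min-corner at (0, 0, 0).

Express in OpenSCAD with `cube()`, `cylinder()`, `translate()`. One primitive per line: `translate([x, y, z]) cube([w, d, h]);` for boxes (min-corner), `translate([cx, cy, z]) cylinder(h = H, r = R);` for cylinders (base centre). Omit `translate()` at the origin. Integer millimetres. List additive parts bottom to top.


cube([260, 240, 30]);
translate([150, 140, 30]) cube([90, 50, 100]);


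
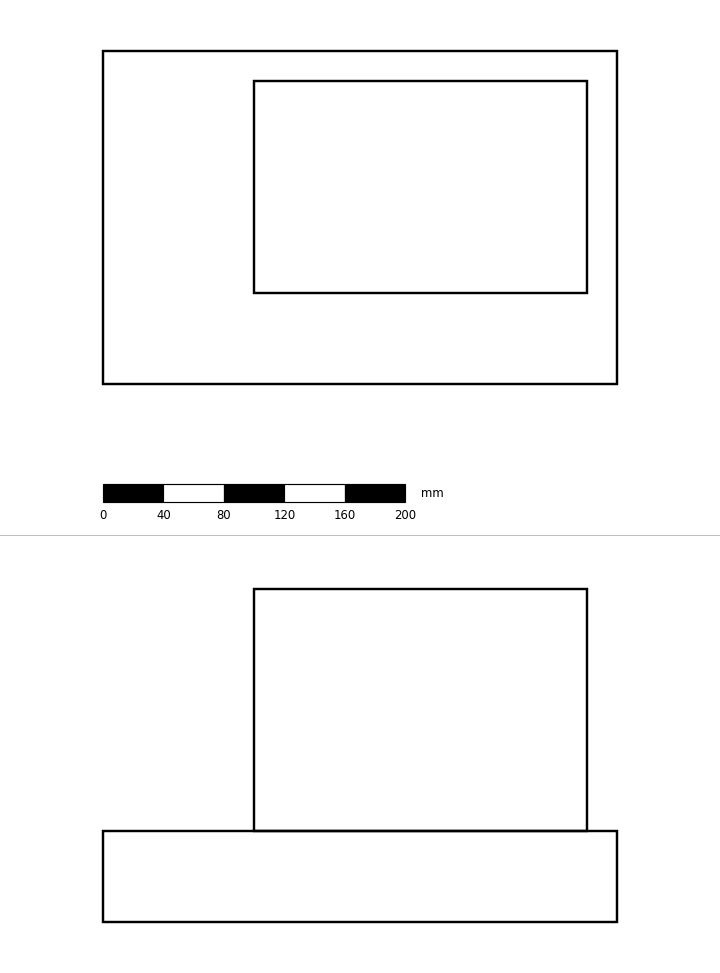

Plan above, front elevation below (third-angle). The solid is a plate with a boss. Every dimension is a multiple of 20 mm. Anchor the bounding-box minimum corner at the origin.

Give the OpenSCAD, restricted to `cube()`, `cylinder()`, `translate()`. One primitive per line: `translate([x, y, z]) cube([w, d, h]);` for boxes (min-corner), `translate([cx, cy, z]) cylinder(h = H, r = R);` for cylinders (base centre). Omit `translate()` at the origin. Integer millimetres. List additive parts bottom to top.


cube([340, 220, 60]);
translate([100, 60, 60]) cube([220, 140, 160]);
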